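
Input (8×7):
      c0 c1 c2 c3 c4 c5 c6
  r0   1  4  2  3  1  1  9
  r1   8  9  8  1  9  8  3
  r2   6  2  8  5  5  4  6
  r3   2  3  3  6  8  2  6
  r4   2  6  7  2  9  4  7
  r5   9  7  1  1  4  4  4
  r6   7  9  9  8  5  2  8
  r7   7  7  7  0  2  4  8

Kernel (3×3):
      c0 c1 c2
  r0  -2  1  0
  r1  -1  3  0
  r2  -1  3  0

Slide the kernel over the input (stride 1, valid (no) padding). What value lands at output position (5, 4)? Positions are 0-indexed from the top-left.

7

The receptive field on the input at this output position is [4 4 4 / 5 2 8 / 2 4 8]. Elementwise product with the kernel and sum: 4·-2 + 4·1 + 5·-1 + 2·3 + 2·-1 + 4·3.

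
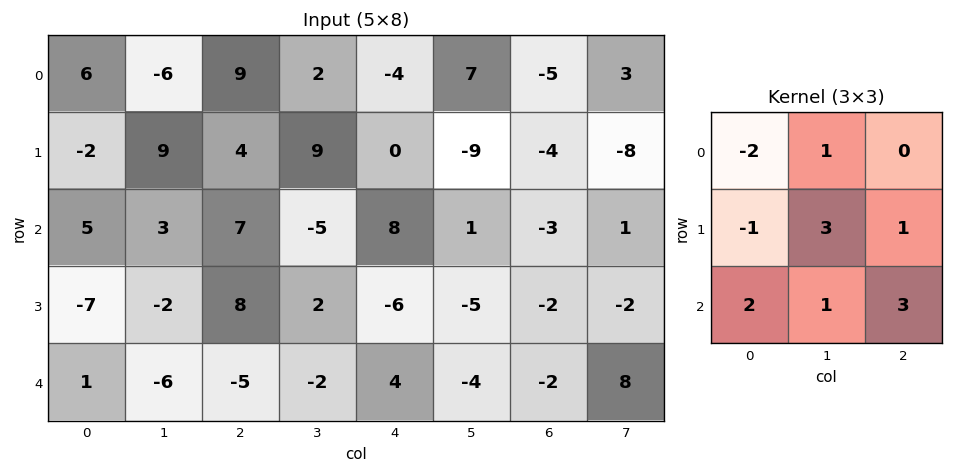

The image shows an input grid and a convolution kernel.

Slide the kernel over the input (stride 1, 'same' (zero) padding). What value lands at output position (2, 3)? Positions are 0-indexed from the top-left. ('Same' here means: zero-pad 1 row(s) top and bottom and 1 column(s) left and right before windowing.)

-13

The receptive field on the zero-padded input at this output position is [4 9 0 / 7 -5 8 / 8 2 -6]. Elementwise product with the kernel and sum: 4·-2 + 9·1 + 7·-1 + -5·3 + 8·1 + 8·2 + 2·1 + -6·3.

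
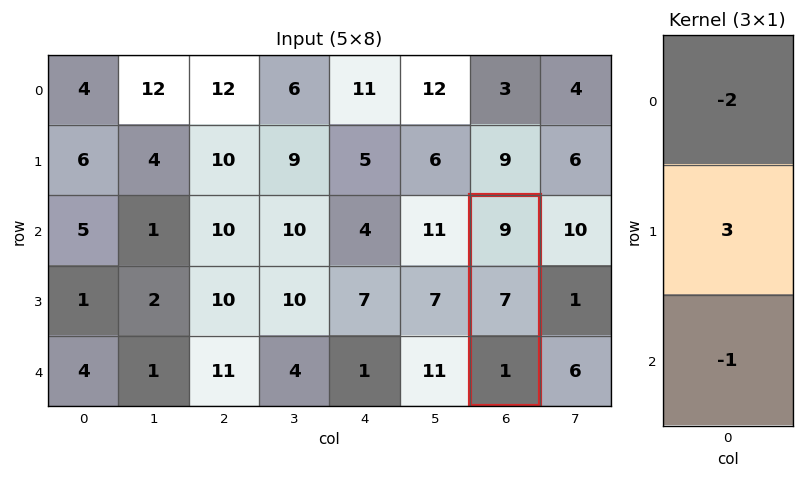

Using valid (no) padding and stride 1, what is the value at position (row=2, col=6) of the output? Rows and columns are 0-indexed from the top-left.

2

The receptive field on the input at this output position is [9 / 7 / 1]. Elementwise product with the kernel and sum: 9·-2 + 7·3 + 1·-1.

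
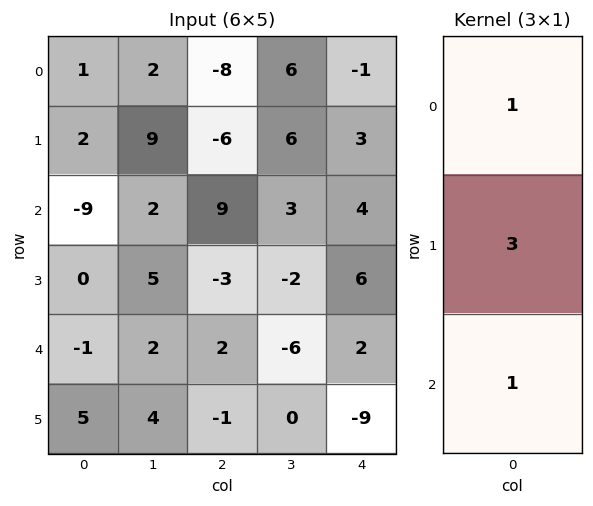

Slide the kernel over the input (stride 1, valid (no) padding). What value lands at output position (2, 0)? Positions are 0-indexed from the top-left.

The receptive field on the input at this output position is [-9 / 0 / -1]. Elementwise product with the kernel and sum: -9·1 + 0·3 + -1·1.

-10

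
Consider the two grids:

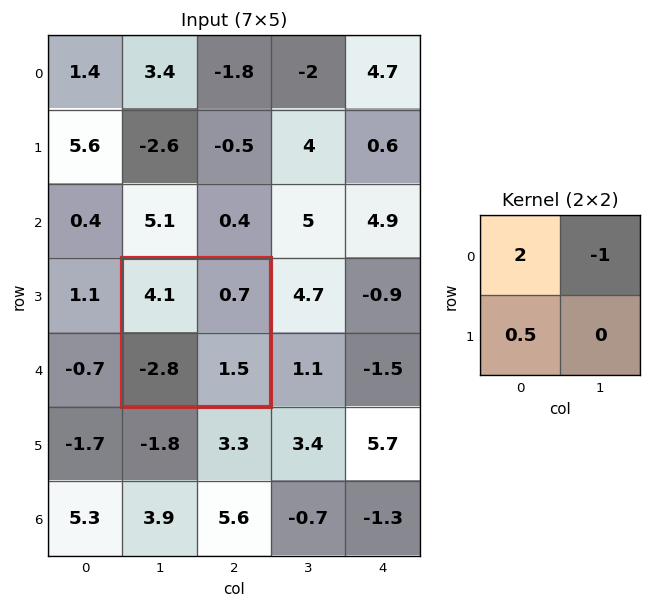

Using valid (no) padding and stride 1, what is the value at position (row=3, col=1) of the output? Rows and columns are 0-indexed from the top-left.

The receptive field on the input at this output position is [4.1 0.7 / -2.8 1.5]. Elementwise product with the kernel and sum: 4.1·2 + 0.7·-1 + -2.8·0.5.

6.1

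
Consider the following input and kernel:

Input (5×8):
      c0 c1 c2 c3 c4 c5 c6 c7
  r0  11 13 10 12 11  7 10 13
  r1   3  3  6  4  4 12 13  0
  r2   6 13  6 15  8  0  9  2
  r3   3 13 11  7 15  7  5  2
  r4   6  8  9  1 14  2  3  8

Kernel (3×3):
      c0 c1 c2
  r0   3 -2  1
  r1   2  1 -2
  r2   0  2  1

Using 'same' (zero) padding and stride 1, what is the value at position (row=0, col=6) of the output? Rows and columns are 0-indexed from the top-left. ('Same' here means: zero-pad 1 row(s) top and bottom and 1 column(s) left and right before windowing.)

24

The receptive field on the zero-padded input at this output position is [0 0 0 / 7 10 13 / 12 13 0]. Elementwise product with the kernel and sum: 0·3 + 0·-2 + 0·1 + 7·2 + 10·1 + 13·-2 + 13·2 + 0·1.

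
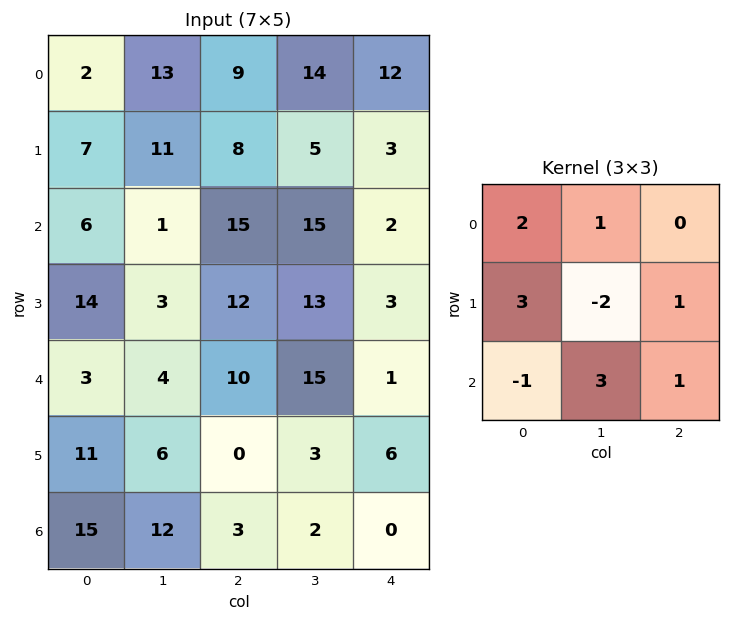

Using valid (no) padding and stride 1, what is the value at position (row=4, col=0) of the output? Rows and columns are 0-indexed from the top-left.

The receptive field on the input at this output position is [3 4 10 / 11 6 0 / 15 12 3]. Elementwise product with the kernel and sum: 3·2 + 4·1 + 11·3 + 6·-2 + 0·1 + 15·-1 + 12·3 + 3·1.

55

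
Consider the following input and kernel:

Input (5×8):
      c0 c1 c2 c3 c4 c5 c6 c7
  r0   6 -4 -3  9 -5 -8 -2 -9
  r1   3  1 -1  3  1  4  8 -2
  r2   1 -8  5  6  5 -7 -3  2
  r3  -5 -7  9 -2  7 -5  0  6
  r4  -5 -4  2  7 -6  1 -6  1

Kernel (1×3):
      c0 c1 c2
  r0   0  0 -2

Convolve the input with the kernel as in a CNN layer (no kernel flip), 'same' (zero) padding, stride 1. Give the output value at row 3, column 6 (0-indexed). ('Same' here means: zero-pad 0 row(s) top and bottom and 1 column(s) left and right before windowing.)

-12

The receptive field on the zero-padded input at this output position is [-5 0 6]. Elementwise product with the kernel and sum: 6·-2.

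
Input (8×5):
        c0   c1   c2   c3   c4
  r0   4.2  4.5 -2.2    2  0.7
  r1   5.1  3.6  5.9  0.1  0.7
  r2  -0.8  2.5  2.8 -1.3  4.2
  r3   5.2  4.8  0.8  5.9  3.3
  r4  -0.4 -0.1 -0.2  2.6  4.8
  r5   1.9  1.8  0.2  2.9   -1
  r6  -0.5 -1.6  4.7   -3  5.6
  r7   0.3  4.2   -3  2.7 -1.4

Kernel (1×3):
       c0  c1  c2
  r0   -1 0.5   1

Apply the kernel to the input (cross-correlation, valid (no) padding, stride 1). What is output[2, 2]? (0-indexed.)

The receptive field on the input at this output position is [2.8 -1.3 4.2]. Elementwise product with the kernel and sum: 2.8·-1 + -1.3·0.5 + 4.2·1.

0.75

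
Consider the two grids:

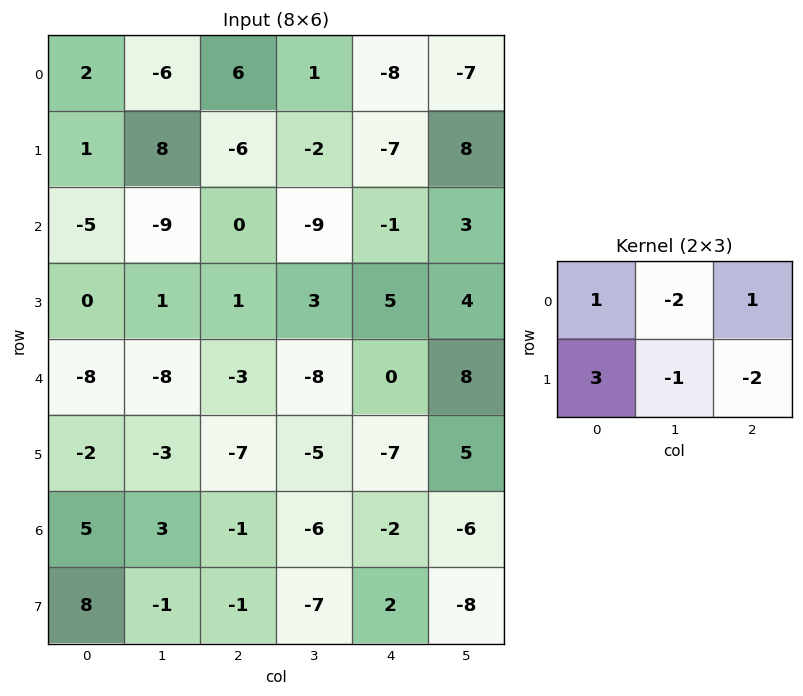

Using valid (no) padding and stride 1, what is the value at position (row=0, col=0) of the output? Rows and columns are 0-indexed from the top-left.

The receptive field on the input at this output position is [2 -6 6 / 1 8 -6]. Elementwise product with the kernel and sum: 2·1 + -6·-2 + 6·1 + 1·3 + 8·-1 + -6·-2.

27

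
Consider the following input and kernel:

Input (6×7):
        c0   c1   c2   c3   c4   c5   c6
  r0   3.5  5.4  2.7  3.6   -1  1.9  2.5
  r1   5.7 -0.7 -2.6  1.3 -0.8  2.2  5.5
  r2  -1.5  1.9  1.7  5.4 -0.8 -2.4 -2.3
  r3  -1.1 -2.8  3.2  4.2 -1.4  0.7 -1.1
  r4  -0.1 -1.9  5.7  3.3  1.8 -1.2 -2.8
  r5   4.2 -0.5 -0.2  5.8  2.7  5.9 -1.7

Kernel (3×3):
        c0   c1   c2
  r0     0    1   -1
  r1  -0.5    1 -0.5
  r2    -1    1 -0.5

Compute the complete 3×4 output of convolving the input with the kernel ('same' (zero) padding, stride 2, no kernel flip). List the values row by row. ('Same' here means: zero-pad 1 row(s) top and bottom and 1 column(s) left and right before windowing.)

6.85 -4.35 -6.95 4.85
4.25 -1.95 -11.25 2.6
7 1.4 -7.4 -10.9

Output[0,0]: The receptive field on the zero-padded input at this output position is [0 0 0 / 0 3.5 5.4 / 0 5.7 -0.7]. Elementwise product with the kernel and sum: 0·1 + 0·-1 + 0·-0.5 + 3.5·1 + 5.4·-0.5 + 0·-1 + 5.7·1 + -0.7·-0.5.
Output[0,1]: The receptive field on the zero-padded input at this output position is [0 0 0 / 5.4 2.7 3.6 / -0.7 -2.6 1.3]. Elementwise product with the kernel and sum: 0·1 + 0·-1 + 5.4·-0.5 + 2.7·1 + 3.6·-0.5 + -0.7·-1 + -2.6·1 + 1.3·-0.5.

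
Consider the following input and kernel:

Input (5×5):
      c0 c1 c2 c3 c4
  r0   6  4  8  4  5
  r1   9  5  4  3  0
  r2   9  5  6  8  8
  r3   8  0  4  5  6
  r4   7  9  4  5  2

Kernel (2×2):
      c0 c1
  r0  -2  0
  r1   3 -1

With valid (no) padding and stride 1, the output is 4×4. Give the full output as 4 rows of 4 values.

10 3 -7 1
4 -1 2 10
6 -14 -5 -7
-4 23 -1 3

Output[0,0]: The receptive field on the input at this output position is [6 4 / 9 5]. Elementwise product with the kernel and sum: 6·-2 + 9·3 + 5·-1.
Output[0,1]: The receptive field on the input at this output position is [4 8 / 5 4]. Elementwise product with the kernel and sum: 4·-2 + 5·3 + 4·-1.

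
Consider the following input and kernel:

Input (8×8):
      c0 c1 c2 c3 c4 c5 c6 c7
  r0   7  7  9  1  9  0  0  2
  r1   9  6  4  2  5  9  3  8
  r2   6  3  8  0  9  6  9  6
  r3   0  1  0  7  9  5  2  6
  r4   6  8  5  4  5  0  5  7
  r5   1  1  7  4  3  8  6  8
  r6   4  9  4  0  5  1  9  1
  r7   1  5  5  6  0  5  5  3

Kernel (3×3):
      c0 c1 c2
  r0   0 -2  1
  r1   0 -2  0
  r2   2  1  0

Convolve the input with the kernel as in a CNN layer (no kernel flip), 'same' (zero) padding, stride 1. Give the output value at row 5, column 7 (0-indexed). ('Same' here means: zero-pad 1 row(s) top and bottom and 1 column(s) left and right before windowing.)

-11

The receptive field on the zero-padded input at this output position is [5 7 0 / 6 8 0 / 9 1 0]. Elementwise product with the kernel and sum: 7·-2 + 0·1 + 8·-2 + 9·2 + 1·1.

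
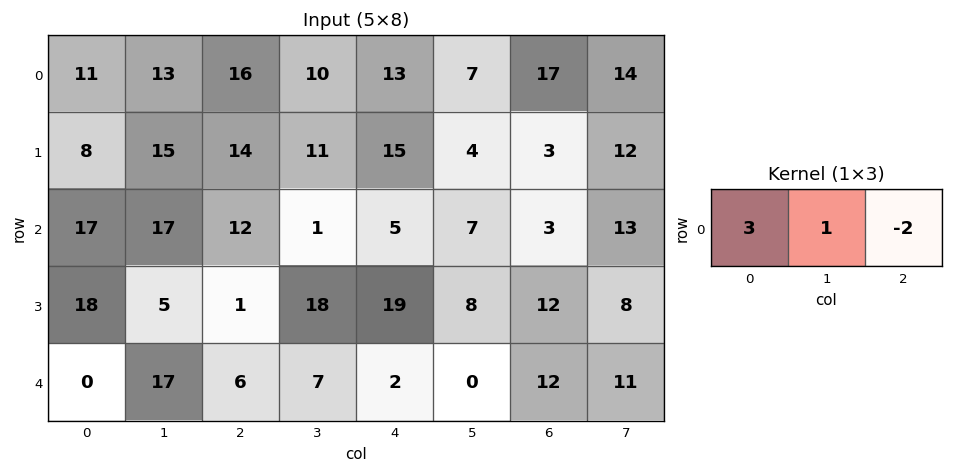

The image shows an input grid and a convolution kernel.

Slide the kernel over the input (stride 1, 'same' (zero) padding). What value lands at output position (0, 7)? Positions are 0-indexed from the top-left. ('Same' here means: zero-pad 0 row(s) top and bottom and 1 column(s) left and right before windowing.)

The receptive field on the zero-padded input at this output position is [17 14 0]. Elementwise product with the kernel and sum: 17·3 + 14·1 + 0·-2.

65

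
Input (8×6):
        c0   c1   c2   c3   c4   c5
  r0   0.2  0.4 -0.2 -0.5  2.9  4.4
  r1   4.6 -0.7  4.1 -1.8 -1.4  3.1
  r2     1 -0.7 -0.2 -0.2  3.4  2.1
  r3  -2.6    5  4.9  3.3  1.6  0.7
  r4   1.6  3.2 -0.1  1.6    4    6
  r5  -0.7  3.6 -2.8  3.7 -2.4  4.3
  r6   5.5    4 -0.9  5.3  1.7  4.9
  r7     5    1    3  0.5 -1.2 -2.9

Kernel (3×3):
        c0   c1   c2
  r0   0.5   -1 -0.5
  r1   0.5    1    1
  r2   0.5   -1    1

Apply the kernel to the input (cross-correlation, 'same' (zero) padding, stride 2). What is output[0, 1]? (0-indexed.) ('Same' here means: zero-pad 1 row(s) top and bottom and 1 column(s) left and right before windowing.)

The receptive field on the zero-padded input at this output position is [0 0 0 / 0.4 -0.2 -0.5 / -0.7 4.1 -1.8]. Elementwise product with the kernel and sum: 0·0.5 + 0·-1 + 0·-0.5 + 0.4·0.5 + -0.2·1 + -0.5·1 + -0.7·0.5 + 4.1·-1 + -1.8·1.

-6.75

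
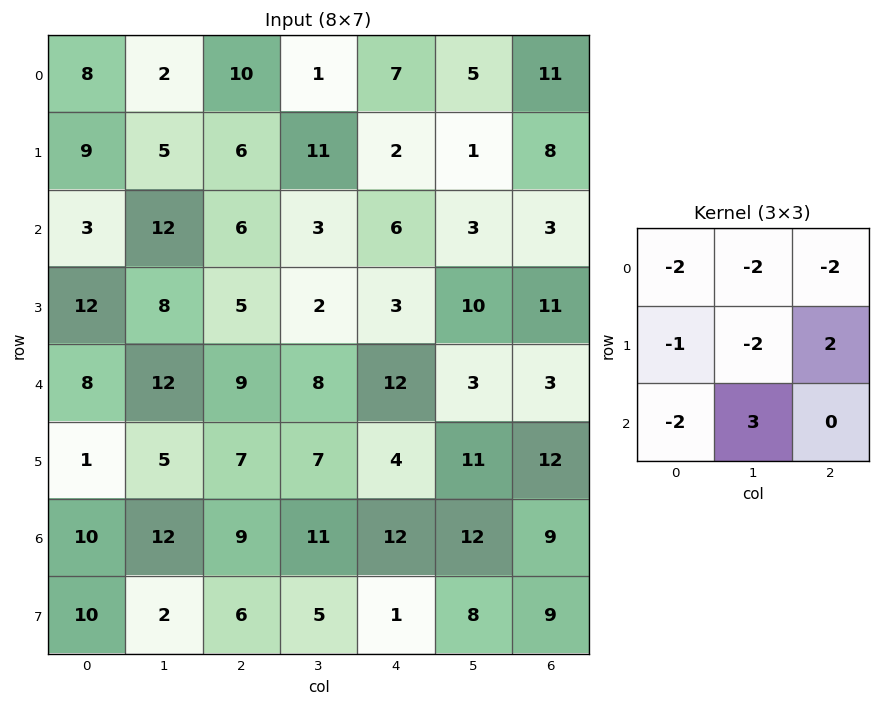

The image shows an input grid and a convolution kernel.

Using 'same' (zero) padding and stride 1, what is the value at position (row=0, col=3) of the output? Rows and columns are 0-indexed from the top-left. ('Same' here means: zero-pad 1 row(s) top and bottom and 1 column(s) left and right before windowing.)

23

The receptive field on the zero-padded input at this output position is [0 0 0 / 10 1 7 / 6 11 2]. Elementwise product with the kernel and sum: 0·-2 + 0·-2 + 0·-2 + 10·-1 + 1·-2 + 7·2 + 6·-2 + 11·3.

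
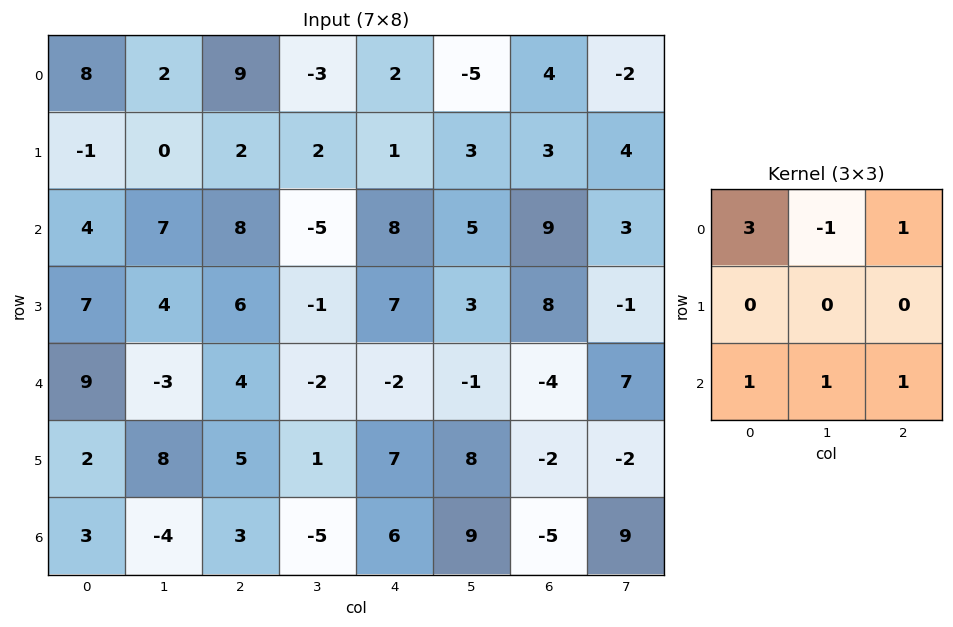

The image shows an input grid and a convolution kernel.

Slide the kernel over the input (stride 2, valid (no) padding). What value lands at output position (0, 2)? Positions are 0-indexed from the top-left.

The receptive field on the input at this output position is [2 -5 4 / 1 3 3 / 8 5 9]. Elementwise product with the kernel and sum: 2·3 + -5·-1 + 4·1 + 8·1 + 5·1 + 9·1.

37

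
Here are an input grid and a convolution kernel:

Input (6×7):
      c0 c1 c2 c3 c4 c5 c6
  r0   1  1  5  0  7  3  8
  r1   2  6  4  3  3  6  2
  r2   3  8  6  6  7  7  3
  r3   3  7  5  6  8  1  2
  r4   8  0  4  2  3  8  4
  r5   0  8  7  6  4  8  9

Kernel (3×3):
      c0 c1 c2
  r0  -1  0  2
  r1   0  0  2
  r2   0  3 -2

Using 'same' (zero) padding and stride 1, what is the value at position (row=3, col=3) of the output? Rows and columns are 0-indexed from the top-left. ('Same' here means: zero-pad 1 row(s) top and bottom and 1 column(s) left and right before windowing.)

24

The receptive field on the zero-padded input at this output position is [6 6 7 / 5 6 8 / 4 2 3]. Elementwise product with the kernel and sum: 6·-1 + 7·2 + 8·2 + 2·3 + 3·-2.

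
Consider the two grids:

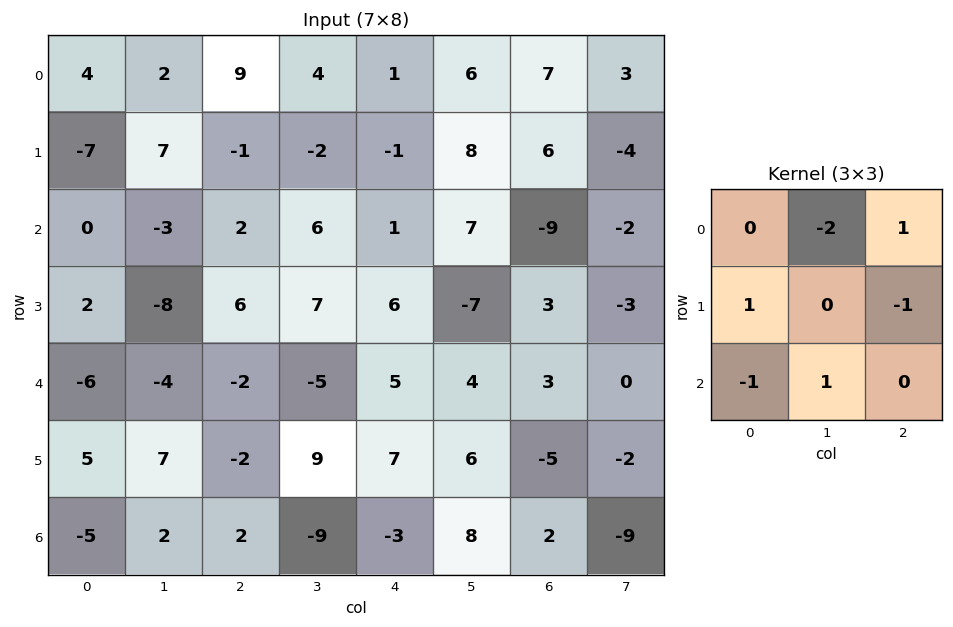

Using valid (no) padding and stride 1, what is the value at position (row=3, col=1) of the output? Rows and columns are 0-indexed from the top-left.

-13

The receptive field on the input at this output position is [-8 6 7 / -4 -2 -5 / 7 -2 9]. Elementwise product with the kernel and sum: 6·-2 + 7·1 + -4·1 + -5·-1 + 7·-1 + -2·1.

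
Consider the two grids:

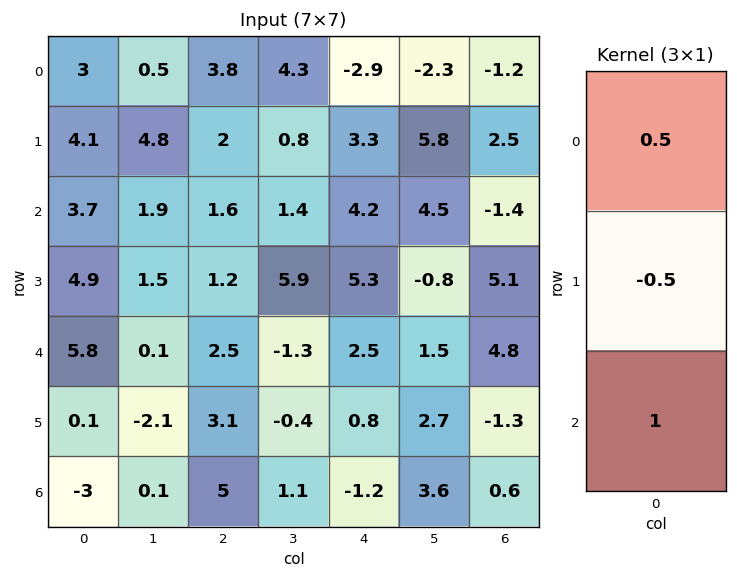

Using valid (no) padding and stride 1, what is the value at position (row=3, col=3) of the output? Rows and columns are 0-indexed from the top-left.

The receptive field on the input at this output position is [5.9 / -1.3 / -0.4]. Elementwise product with the kernel and sum: 5.9·0.5 + -1.3·-0.5 + -0.4·1.

3.2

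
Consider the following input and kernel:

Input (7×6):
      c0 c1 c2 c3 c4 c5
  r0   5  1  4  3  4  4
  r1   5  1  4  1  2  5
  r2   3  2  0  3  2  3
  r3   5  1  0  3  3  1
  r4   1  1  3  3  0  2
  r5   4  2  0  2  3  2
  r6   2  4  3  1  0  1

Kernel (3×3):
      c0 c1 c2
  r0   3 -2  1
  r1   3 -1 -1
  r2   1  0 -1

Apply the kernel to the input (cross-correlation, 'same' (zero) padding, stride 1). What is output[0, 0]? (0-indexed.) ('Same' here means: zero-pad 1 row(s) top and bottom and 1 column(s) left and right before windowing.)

The receptive field on the zero-padded input at this output position is [0 0 0 / 0 5 1 / 0 5 1]. Elementwise product with the kernel and sum: 0·3 + 0·-2 + 0·1 + 0·3 + 5·-1 + 1·-1 + 0·1 + 1·-1.

-7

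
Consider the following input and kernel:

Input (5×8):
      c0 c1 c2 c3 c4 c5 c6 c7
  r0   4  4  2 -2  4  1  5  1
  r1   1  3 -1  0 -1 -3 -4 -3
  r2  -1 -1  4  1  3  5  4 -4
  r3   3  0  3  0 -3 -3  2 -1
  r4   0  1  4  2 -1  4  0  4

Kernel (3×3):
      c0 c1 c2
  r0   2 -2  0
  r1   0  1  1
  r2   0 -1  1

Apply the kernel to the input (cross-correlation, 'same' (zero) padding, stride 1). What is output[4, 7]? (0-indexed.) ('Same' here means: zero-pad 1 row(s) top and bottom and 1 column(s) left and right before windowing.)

10

The receptive field on the zero-padded input at this output position is [2 -1 0 / 0 4 0 / 0 0 0]. Elementwise product with the kernel and sum: 2·2 + -1·-2 + 4·1 + 0·1 + 0·-1 + 0·1.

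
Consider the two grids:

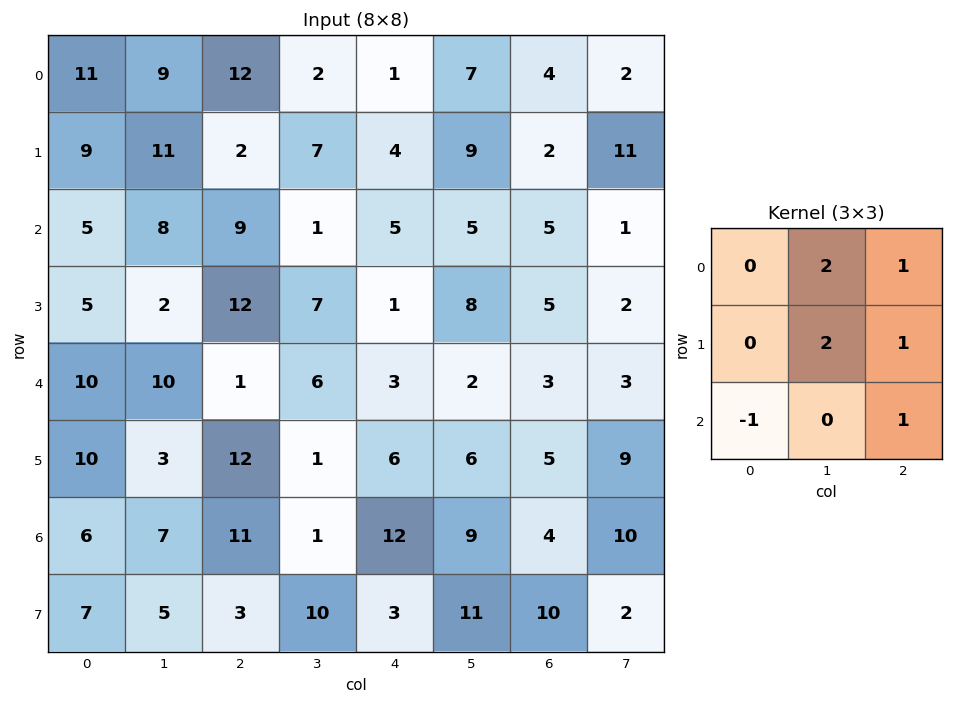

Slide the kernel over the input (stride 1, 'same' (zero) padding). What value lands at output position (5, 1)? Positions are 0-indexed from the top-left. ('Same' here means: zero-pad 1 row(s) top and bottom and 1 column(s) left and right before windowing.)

44

The receptive field on the zero-padded input at this output position is [10 10 1 / 10 3 12 / 6 7 11]. Elementwise product with the kernel and sum: 10·2 + 1·1 + 3·2 + 12·1 + 6·-1 + 11·1.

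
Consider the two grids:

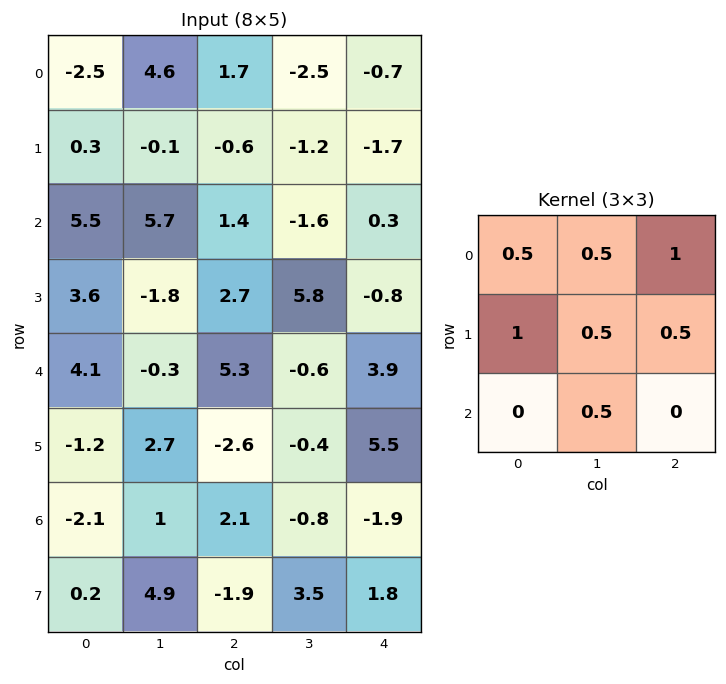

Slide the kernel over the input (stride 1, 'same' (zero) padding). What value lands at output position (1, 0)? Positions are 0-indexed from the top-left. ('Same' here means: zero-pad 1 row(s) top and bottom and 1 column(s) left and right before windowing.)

6.2

The receptive field on the zero-padded input at this output position is [0 -2.5 4.6 / 0 0.3 -0.1 / 0 5.5 5.7]. Elementwise product with the kernel and sum: 0·0.5 + -2.5·0.5 + 4.6·1 + 0·1 + 0.3·0.5 + -0.1·0.5 + 5.5·0.5.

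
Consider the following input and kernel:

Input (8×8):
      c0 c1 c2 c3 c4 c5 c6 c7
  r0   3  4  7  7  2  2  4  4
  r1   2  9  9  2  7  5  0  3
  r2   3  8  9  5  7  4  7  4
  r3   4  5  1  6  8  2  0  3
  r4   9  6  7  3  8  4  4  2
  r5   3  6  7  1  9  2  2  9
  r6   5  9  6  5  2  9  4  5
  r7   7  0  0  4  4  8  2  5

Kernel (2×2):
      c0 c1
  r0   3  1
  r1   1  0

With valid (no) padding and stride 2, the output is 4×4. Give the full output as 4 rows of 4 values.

15 37 15 16
21 33 33 25
36 31 37 16
31 23 19 19

Output[0,0]: The receptive field on the input at this output position is [3 4 / 2 9]. Elementwise product with the kernel and sum: 3·3 + 4·1 + 2·1.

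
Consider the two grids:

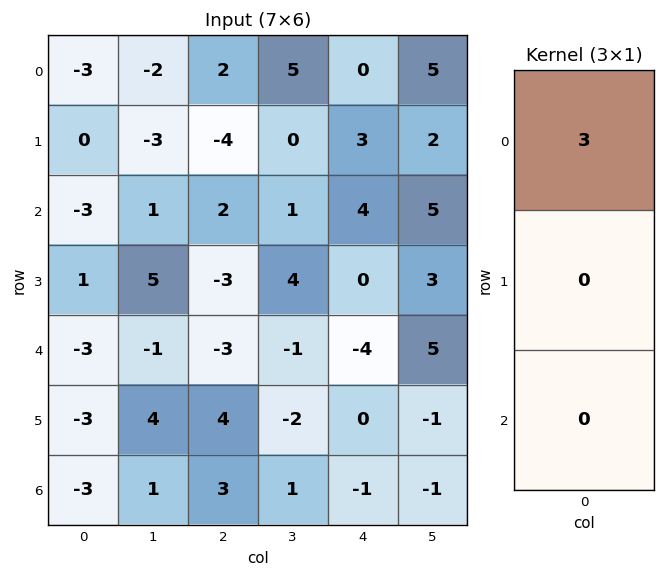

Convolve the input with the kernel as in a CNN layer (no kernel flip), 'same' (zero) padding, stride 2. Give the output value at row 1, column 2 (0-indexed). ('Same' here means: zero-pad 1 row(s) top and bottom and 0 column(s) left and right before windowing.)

9

The receptive field on the zero-padded input at this output position is [3 / 4 / 0]. Elementwise product with the kernel and sum: 3·3.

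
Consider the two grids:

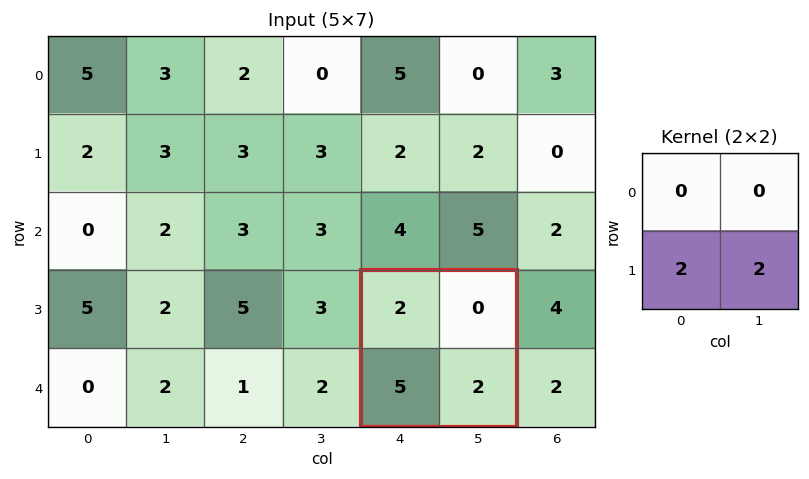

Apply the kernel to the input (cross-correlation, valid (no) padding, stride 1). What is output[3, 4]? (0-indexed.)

The receptive field on the input at this output position is [2 0 / 5 2]. Elementwise product with the kernel and sum: 5·2 + 2·2.

14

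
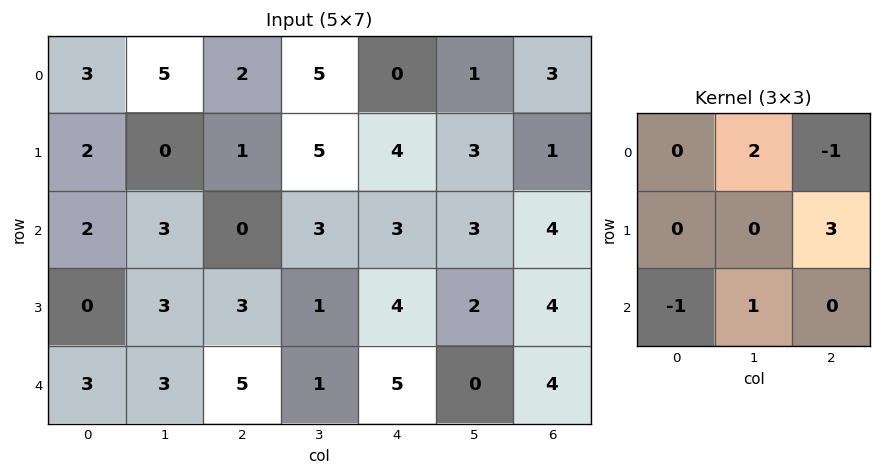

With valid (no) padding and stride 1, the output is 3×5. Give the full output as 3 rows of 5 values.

Output[0,0]: The receptive field on the input at this output position is [3 5 2 / 2 0 1 / 2 3 0]. Elementwise product with the kernel and sum: 5·2 + 2·-1 + 1·3 + 2·-1 + 3·1.
Output[0,1]: The receptive field on the input at this output position is [5 2 5 / 0 1 5 / 3 0 3]. Elementwise product with the kernel and sum: 2·2 + 5·-1 + 5·3 + 3·-1 + 0·1.

12 11 25 8 2
2 6 13 17 15
15 2 11 13 9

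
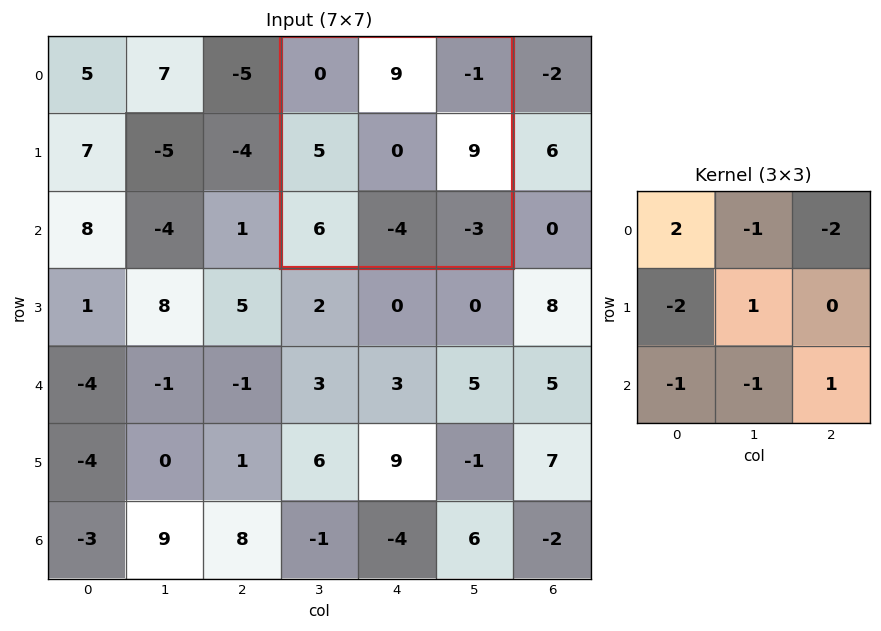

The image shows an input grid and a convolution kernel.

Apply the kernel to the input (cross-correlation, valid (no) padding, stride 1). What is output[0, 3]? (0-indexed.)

-22

The receptive field on the input at this output position is [0 9 -1 / 5 0 9 / 6 -4 -3]. Elementwise product with the kernel and sum: 0·2 + 9·-1 + -1·-2 + 5·-2 + 0·1 + 6·-1 + -4·-1 + -3·1.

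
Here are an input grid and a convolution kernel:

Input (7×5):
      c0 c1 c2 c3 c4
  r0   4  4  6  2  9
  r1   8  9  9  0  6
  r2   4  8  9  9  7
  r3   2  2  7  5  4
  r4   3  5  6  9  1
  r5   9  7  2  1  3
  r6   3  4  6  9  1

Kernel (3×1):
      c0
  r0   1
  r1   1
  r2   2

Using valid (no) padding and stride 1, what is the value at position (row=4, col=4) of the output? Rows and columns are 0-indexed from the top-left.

The receptive field on the input at this output position is [1 / 3 / 1]. Elementwise product with the kernel and sum: 1·1 + 3·1 + 1·2.

6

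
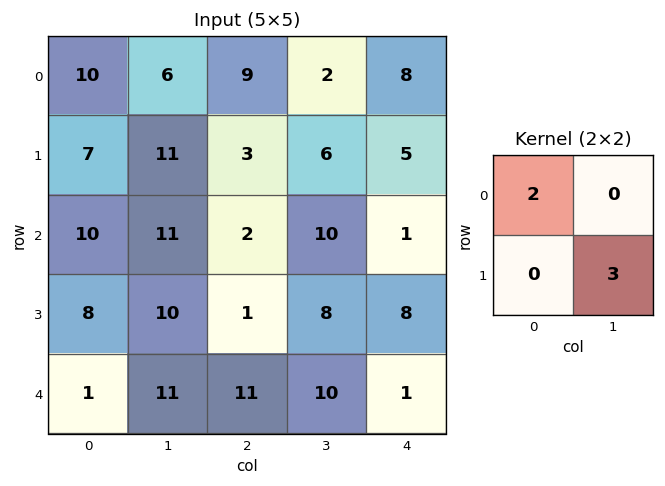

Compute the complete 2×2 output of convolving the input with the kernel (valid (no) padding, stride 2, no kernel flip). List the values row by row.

Output[0,0]: The receptive field on the input at this output position is [10 6 / 7 11]. Elementwise product with the kernel and sum: 10·2 + 11·3.

53 36
50 28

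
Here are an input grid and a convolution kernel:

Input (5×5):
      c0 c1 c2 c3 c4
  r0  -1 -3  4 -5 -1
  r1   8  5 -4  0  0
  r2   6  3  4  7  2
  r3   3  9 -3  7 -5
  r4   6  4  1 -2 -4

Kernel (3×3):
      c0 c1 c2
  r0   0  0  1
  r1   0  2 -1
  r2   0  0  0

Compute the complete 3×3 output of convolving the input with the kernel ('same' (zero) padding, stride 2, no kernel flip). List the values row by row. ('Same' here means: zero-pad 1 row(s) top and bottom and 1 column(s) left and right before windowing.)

Output[0,0]: The receptive field on the zero-padded input at this output position is [0 0 0 / 0 -1 -3 / 0 8 5]. Elementwise product with the kernel and sum: 0·1 + -1·2 + -3·-1.
Output[0,1]: The receptive field on the zero-padded input at this output position is [0 0 0 / -3 4 -5 / 5 -4 0]. Elementwise product with the kernel and sum: 0·1 + 4·2 + -5·-1.

1 13 -2
14 1 4
17 11 -8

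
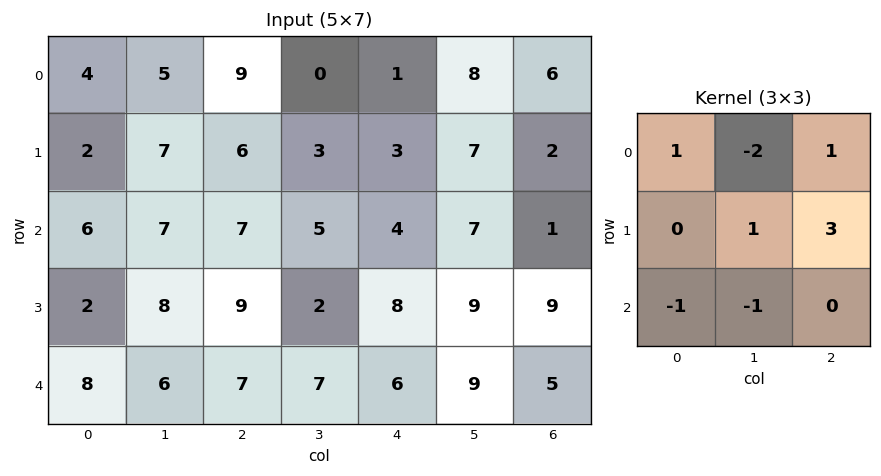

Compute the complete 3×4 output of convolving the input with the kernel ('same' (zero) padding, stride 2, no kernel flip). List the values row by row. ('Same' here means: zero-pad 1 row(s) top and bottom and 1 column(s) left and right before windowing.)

Output[0,0]: The receptive field on the zero-padded input at this output position is [0 0 0 / 0 4 5 / 0 2 7]. Elementwise product with the kernel and sum: 0·1 + 0·-2 + 0·1 + 4·1 + 5·3 + 0·-1 + 2·-1.
Output[0,1]: The receptive field on the zero-padded input at this output position is [0 0 0 / 5 9 0 / 7 6 3]. Elementwise product with the kernel and sum: 0·1 + 0·-2 + 0·1 + 9·1 + 0·3 + 7·-1 + 6·-1.

17 -4 19 -3
28 3 19 -14
30 20 28 -4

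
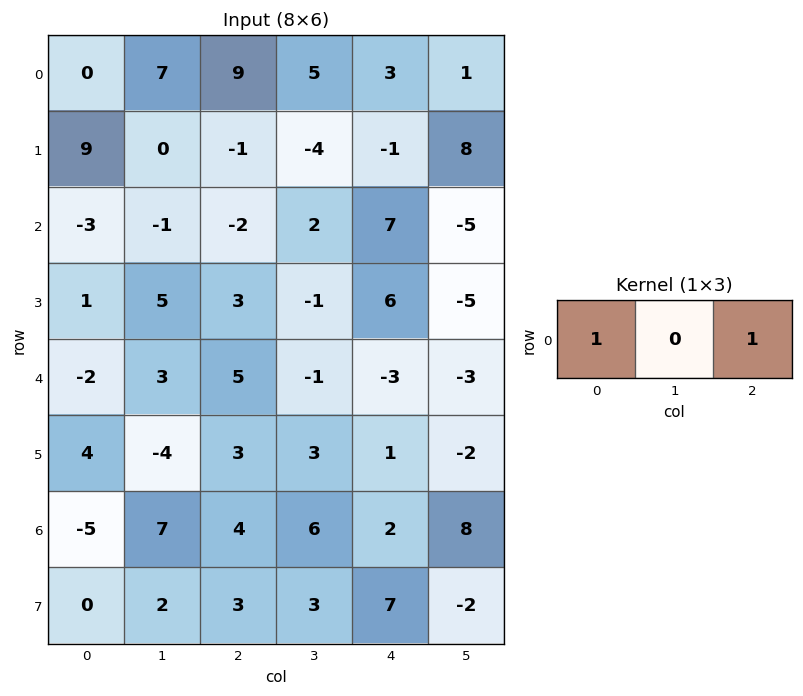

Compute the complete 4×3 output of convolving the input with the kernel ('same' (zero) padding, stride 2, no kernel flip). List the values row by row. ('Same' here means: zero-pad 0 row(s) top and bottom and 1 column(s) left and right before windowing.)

Output[0,0]: The receptive field on the zero-padded input at this output position is [0 0 7]. Elementwise product with the kernel and sum: 0·1 + 7·1.

7 12 6
-1 1 -3
3 2 -4
7 13 14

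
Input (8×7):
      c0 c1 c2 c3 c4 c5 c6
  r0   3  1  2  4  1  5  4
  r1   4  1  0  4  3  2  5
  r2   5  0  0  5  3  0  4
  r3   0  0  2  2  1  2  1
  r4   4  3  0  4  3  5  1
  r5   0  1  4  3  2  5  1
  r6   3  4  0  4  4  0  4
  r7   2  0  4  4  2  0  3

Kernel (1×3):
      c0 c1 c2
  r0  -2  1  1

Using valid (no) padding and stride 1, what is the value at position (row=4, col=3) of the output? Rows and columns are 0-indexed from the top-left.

0

The receptive field on the input at this output position is [4 3 5]. Elementwise product with the kernel and sum: 4·-2 + 3·1 + 5·1.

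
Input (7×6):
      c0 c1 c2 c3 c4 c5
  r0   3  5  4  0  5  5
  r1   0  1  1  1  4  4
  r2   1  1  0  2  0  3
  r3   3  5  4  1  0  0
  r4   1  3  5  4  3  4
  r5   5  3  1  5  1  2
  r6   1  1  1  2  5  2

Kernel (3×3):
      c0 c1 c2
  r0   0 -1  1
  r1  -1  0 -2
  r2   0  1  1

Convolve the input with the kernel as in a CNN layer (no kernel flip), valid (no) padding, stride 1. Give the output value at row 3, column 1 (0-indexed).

The receptive field on the input at this output position is [5 4 1 / 3 5 4 / 3 1 5]. Elementwise product with the kernel and sum: 4·-1 + 1·1 + 3·-1 + 4·-2 + 1·1 + 5·1.

-8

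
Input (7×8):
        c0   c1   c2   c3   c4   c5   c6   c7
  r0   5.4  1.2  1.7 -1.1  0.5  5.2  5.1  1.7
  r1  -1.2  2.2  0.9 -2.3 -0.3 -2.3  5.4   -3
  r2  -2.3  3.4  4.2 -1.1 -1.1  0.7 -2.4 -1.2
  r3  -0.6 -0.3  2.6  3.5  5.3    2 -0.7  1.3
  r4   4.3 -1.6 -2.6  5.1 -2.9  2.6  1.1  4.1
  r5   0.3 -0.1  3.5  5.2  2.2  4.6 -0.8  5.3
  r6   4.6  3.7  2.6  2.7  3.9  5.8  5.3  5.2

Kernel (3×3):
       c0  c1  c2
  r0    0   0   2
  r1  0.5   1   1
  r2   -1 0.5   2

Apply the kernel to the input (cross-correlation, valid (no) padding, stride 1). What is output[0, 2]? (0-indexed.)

The receptive field on the input at this output position is [1.7 -1.1 0.5 / 0.9 -2.3 -0.3 / 4.2 -1.1 -1.1]. Elementwise product with the kernel and sum: 0.5·2 + 0.9·0.5 + -2.3·1 + -0.3·1 + 4.2·-1 + -1.1·0.5 + -1.1·2.

-8.1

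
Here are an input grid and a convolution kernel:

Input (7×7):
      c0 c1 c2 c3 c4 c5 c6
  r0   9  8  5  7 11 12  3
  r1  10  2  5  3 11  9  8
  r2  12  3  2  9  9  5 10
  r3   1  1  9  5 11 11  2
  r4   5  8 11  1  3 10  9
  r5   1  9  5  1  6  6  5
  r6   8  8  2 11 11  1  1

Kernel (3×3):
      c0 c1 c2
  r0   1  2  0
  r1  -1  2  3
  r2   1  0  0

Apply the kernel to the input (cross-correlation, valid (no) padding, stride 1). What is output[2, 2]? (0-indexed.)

The receptive field on the input at this output position is [2 9 9 / 9 5 11 / 11 1 3]. Elementwise product with the kernel and sum: 2·1 + 9·2 + 9·-1 + 5·2 + 11·3 + 11·1.

65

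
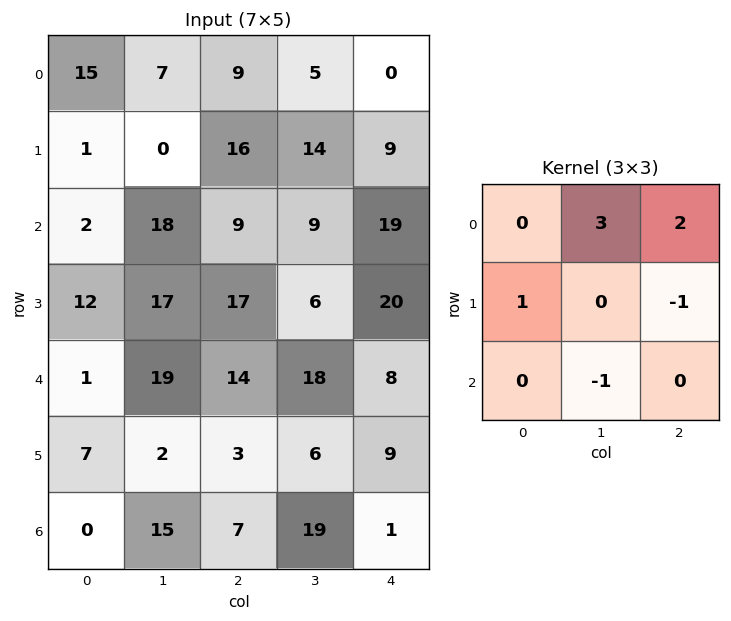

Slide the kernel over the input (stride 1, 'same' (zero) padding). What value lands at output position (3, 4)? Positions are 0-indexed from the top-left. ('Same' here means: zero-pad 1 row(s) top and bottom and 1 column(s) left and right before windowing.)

55

The receptive field on the zero-padded input at this output position is [9 19 0 / 6 20 0 / 18 8 0]. Elementwise product with the kernel and sum: 19·3 + 0·2 + 6·1 + 0·-1 + 8·-1.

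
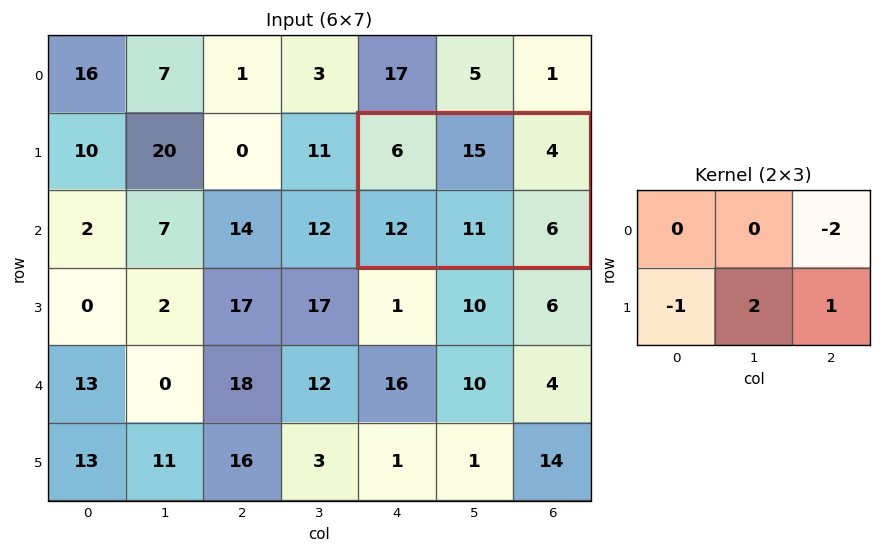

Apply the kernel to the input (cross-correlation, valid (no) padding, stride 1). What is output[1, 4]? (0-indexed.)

8

The receptive field on the input at this output position is [6 15 4 / 12 11 6]. Elementwise product with the kernel and sum: 4·-2 + 12·-1 + 11·2 + 6·1.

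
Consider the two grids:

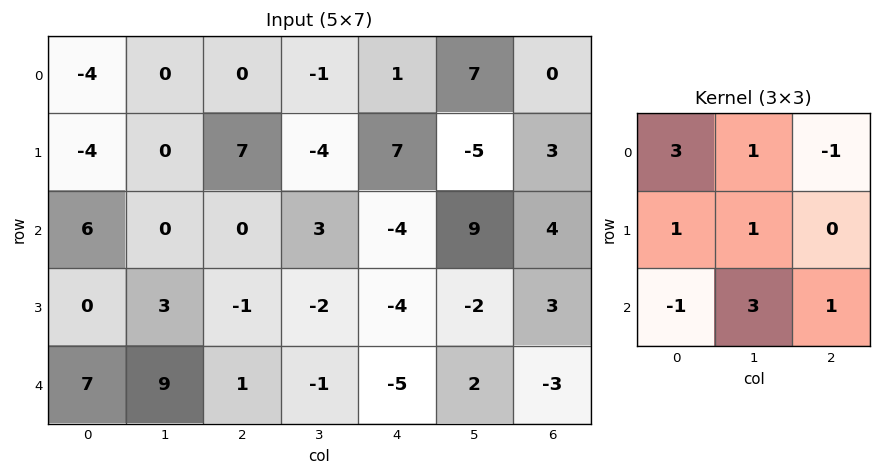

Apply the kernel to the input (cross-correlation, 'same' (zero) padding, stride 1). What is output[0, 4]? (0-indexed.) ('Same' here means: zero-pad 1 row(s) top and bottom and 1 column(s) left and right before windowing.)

20

The receptive field on the zero-padded input at this output position is [0 0 0 / -1 1 7 / -4 7 -5]. Elementwise product with the kernel and sum: 0·3 + 0·1 + 0·-1 + -1·1 + 1·1 + -4·-1 + 7·3 + -5·1.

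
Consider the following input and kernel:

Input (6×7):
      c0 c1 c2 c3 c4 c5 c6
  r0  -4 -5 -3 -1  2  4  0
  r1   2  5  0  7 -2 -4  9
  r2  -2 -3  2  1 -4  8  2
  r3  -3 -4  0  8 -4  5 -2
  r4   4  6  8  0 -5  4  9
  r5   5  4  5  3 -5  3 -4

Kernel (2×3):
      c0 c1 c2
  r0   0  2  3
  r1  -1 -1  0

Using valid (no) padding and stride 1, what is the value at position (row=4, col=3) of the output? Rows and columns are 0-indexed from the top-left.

4

The receptive field on the input at this output position is [0 -5 4 / 3 -5 3]. Elementwise product with the kernel and sum: -5·2 + 4·3 + 3·-1 + -5·-1.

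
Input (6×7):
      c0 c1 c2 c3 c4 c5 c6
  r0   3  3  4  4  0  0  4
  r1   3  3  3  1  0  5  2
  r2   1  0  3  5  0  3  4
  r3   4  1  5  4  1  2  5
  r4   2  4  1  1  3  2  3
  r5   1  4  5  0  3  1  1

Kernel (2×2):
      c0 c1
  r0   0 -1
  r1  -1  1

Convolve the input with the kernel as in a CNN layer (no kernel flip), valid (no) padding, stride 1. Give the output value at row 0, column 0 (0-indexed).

-3

The receptive field on the input at this output position is [3 3 / 3 3]. Elementwise product with the kernel and sum: 3·-1 + 3·-1 + 3·1.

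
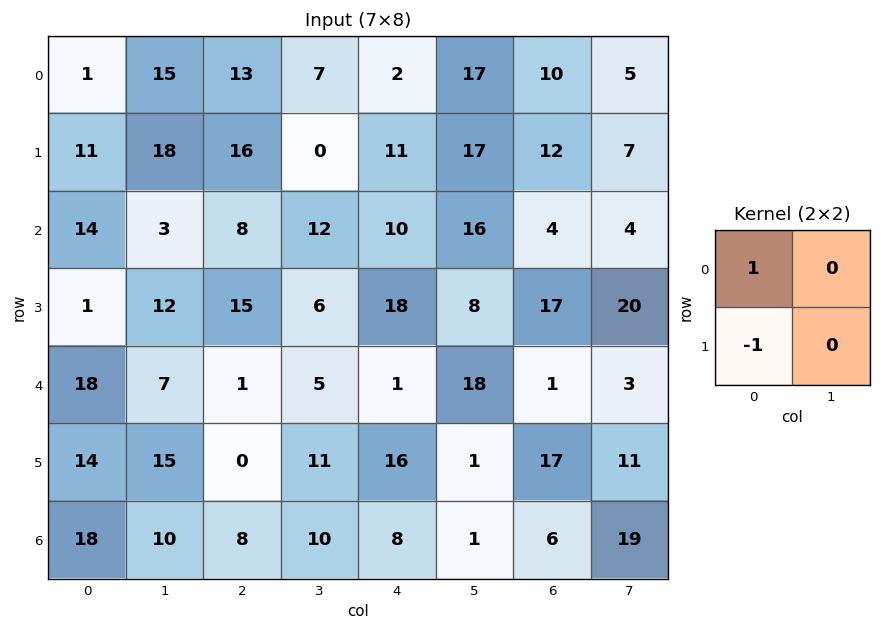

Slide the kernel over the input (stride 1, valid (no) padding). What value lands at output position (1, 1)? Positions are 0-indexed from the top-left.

15

The receptive field on the input at this output position is [18 16 / 3 8]. Elementwise product with the kernel and sum: 18·1 + 3·-1.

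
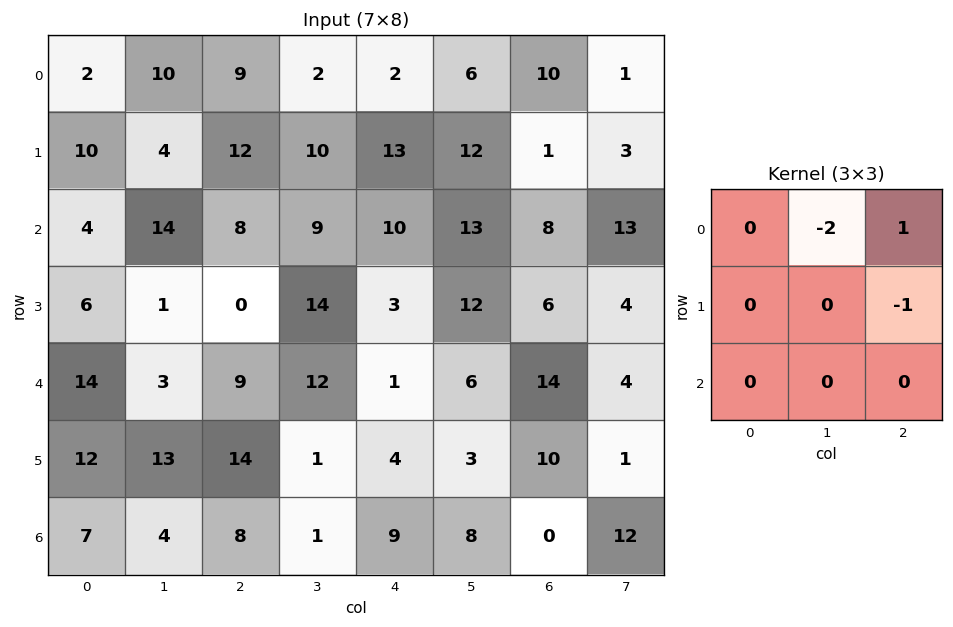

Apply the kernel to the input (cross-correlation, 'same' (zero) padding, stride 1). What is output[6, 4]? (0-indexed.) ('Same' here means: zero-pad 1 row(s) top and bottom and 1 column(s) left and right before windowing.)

The receptive field on the zero-padded input at this output position is [1 4 3 / 1 9 8 / 0 0 0]. Elementwise product with the kernel and sum: 4·-2 + 3·1 + 8·-1.

-13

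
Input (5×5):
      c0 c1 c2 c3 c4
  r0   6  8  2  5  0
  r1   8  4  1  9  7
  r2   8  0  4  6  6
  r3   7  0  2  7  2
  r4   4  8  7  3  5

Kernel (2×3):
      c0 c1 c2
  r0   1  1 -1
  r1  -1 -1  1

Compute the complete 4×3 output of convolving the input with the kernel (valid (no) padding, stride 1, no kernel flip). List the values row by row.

Output[0,0]: The receptive field on the input at this output position is [6 8 2 / 8 4 1]. Elementwise product with the kernel and sum: 6·1 + 8·1 + 2·-1 + 8·-1 + 4·-1 + 1·1.
Output[0,1]: The receptive field on the input at this output position is [8 2 5 / 4 1 9]. Elementwise product with the kernel and sum: 8·1 + 2·1 + 5·-1 + 4·-1 + 1·-1 + 9·1.

1 9 4
7 -2 -1
-1 3 -3
0 -17 2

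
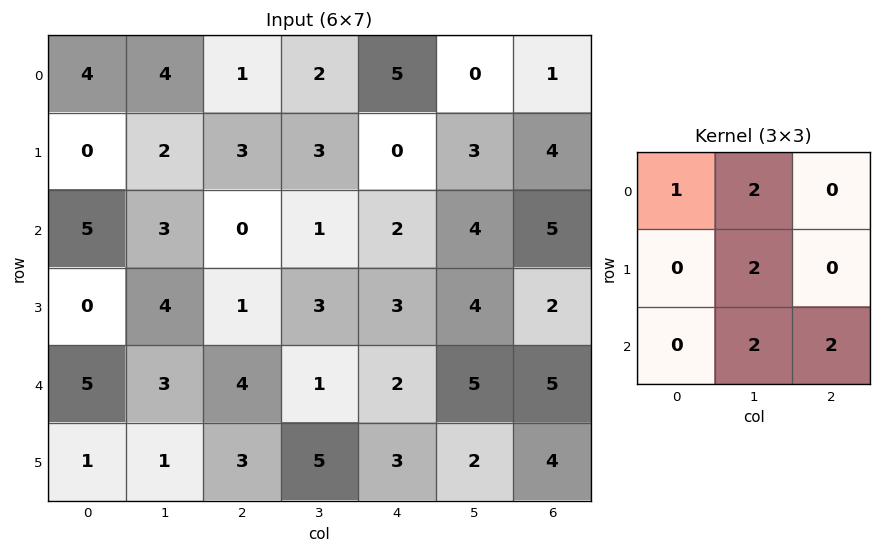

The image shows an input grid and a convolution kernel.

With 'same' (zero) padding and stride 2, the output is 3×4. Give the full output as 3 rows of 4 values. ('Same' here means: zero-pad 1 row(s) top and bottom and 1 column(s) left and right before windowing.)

Output[0,0]: The receptive field on the zero-padded input at this output position is [0 0 0 / 0 4 4 / 0 0 2]. Elementwise product with the kernel and sum: 0·1 + 0·2 + 4·2 + 0·2 + 2·2.

12 14 16 10
18 16 21 25
14 30 23 26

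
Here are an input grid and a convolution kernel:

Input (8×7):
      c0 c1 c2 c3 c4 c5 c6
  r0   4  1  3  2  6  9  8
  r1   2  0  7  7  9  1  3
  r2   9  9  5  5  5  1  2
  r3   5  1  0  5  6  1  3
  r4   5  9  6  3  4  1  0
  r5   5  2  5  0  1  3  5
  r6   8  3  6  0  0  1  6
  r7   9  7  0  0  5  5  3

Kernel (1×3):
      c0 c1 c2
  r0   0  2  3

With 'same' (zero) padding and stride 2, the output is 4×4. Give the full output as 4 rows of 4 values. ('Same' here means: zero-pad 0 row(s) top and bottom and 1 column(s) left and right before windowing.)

Output[0,0]: The receptive field on the zero-padded input at this output position is [0 4 1]. Elementwise product with the kernel and sum: 4·2 + 1·3.
Output[0,1]: The receptive field on the zero-padded input at this output position is [1 3 2]. Elementwise product with the kernel and sum: 3·2 + 2·3.

11 12 39 16
45 25 13 4
37 21 11 0
25 12 3 12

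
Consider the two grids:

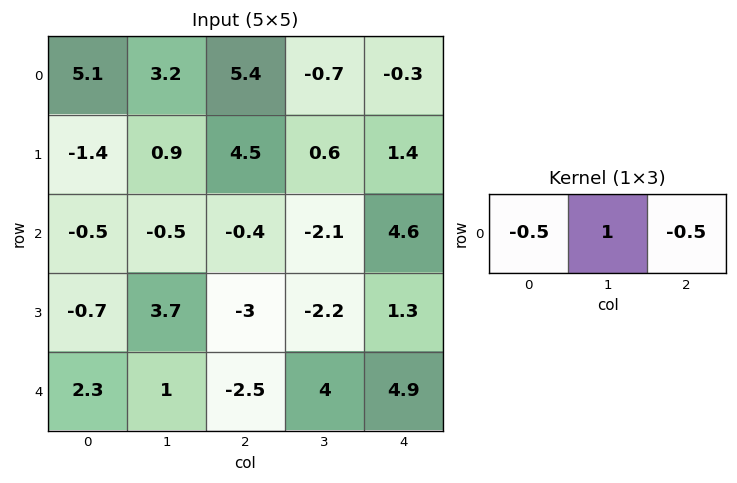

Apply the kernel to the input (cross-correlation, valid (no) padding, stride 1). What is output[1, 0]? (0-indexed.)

The receptive field on the input at this output position is [-1.4 0.9 4.5]. Elementwise product with the kernel and sum: -1.4·-0.5 + 0.9·1 + 4.5·-0.5.

-0.65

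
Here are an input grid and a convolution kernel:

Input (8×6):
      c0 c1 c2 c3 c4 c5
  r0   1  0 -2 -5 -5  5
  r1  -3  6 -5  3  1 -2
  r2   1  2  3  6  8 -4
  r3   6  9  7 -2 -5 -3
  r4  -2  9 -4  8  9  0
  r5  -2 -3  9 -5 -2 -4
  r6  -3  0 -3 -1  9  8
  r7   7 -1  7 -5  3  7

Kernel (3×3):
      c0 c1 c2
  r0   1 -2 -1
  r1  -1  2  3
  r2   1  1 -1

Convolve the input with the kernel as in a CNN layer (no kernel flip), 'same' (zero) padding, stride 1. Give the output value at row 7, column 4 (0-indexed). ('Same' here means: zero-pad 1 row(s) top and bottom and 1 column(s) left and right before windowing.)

5

The receptive field on the zero-padded input at this output position is [-1 9 8 / -5 3 7 / 0 0 0]. Elementwise product with the kernel and sum: -1·1 + 9·-2 + 8·-1 + -5·-1 + 3·2 + 7·3 + 0·1 + 0·1 + 0·-1.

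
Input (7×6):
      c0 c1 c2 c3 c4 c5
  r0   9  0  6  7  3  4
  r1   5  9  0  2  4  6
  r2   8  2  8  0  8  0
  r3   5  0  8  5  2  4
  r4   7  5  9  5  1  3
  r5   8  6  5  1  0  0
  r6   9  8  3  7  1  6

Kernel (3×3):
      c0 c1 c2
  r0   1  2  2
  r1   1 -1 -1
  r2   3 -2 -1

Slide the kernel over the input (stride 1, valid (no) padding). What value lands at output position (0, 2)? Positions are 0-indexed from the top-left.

36

The receptive field on the input at this output position is [6 7 3 / 0 2 4 / 8 0 8]. Elementwise product with the kernel and sum: 6·1 + 7·2 + 3·2 + 0·1 + 2·-1 + 4·-1 + 8·3 + 0·-2 + 8·-1.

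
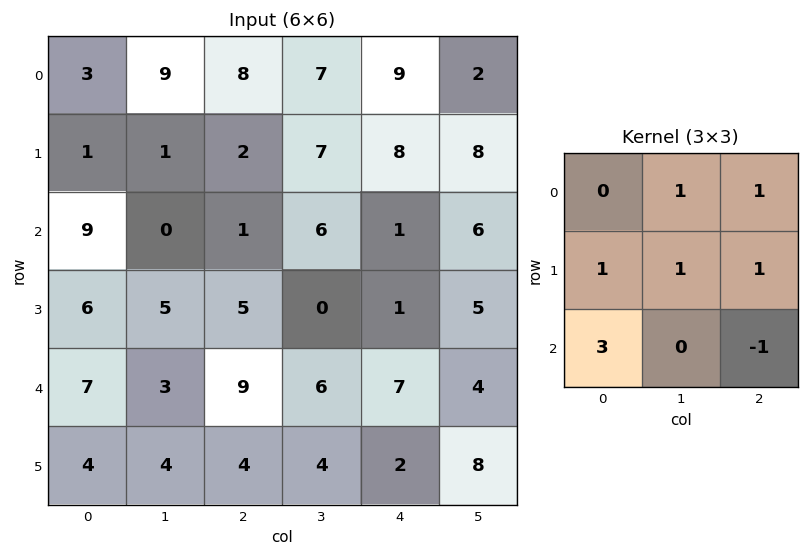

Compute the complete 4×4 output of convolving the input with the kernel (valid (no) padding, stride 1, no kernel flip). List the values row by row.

47 19 35 46
26 31 37 24
29 20 33 27
37 31 33 27

Output[0,0]: The receptive field on the input at this output position is [3 9 8 / 1 1 2 / 9 0 1]. Elementwise product with the kernel and sum: 9·1 + 8·1 + 1·1 + 1·1 + 2·1 + 9·3 + 1·-1.
Output[0,1]: The receptive field on the input at this output position is [9 8 7 / 1 2 7 / 0 1 6]. Elementwise product with the kernel and sum: 8·1 + 7·1 + 1·1 + 2·1 + 7·1 + 0·3 + 6·-1.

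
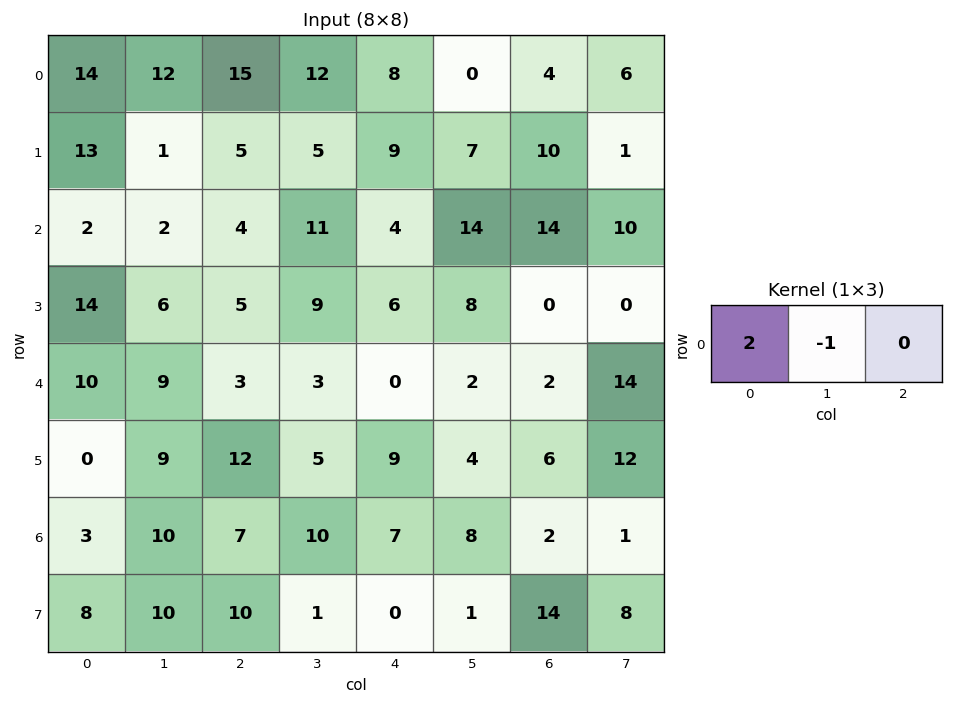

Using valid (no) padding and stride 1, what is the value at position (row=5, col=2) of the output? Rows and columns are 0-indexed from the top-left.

19

The receptive field on the input at this output position is [12 5 9]. Elementwise product with the kernel and sum: 12·2 + 5·-1.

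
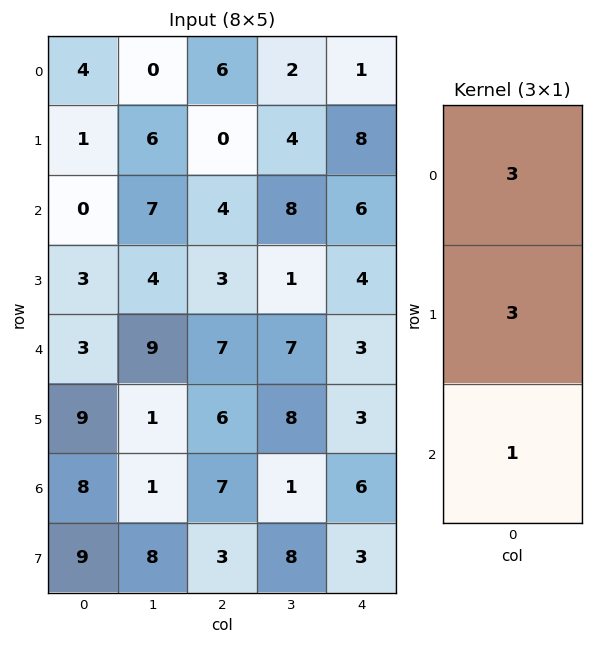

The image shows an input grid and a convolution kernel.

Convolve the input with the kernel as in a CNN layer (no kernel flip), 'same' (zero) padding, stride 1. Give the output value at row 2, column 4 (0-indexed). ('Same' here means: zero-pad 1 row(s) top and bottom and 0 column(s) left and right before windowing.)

The receptive field on the zero-padded input at this output position is [8 / 6 / 4]. Elementwise product with the kernel and sum: 8·3 + 6·3 + 4·1.

46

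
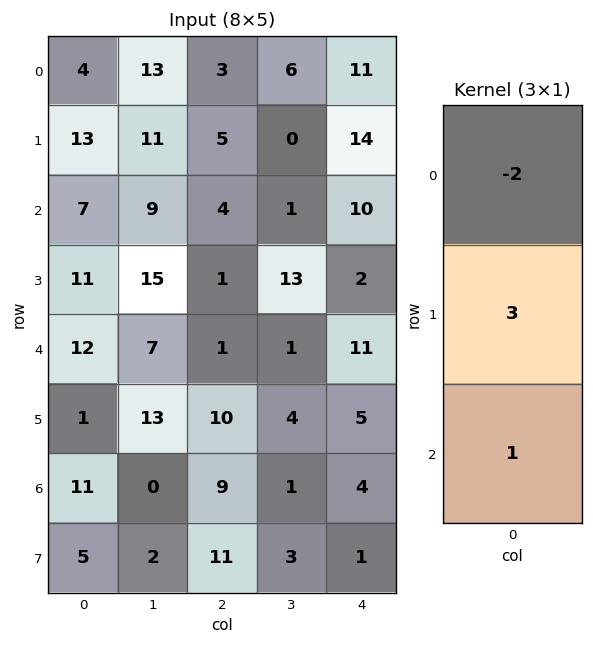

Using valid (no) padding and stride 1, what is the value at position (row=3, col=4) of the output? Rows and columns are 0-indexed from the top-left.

The receptive field on the input at this output position is [2 / 11 / 5]. Elementwise product with the kernel and sum: 2·-2 + 11·3 + 5·1.

34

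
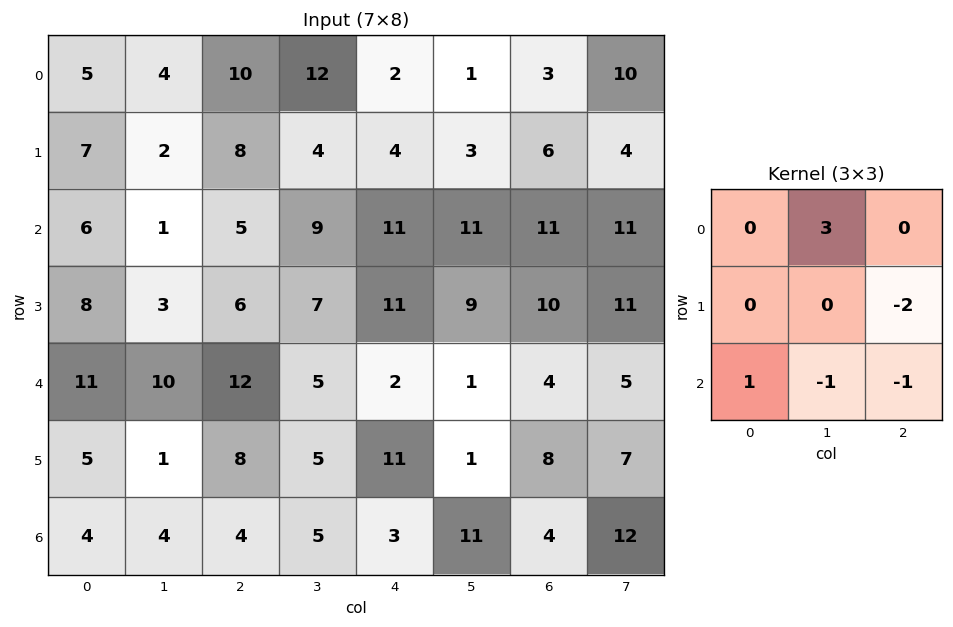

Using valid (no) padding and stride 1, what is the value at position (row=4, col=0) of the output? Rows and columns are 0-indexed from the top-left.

The receptive field on the input at this output position is [11 10 12 / 5 1 8 / 4 4 4]. Elementwise product with the kernel and sum: 10·3 + 8·-2 + 4·1 + 4·-1 + 4·-1.

10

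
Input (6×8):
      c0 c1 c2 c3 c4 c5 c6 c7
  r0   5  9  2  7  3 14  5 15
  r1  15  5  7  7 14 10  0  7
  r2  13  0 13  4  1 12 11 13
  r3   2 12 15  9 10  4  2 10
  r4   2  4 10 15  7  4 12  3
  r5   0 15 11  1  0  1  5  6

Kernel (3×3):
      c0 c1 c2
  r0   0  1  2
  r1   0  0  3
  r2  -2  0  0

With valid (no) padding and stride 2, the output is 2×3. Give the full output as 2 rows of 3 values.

8 29 22
67 16 26

Output[0,0]: The receptive field on the input at this output position is [5 9 2 / 15 5 7 / 13 0 13]. Elementwise product with the kernel and sum: 9·1 + 2·2 + 7·3 + 13·-2.
Output[0,1]: The receptive field on the input at this output position is [2 7 3 / 7 7 14 / 13 4 1]. Elementwise product with the kernel and sum: 7·1 + 3·2 + 14·3 + 13·-2.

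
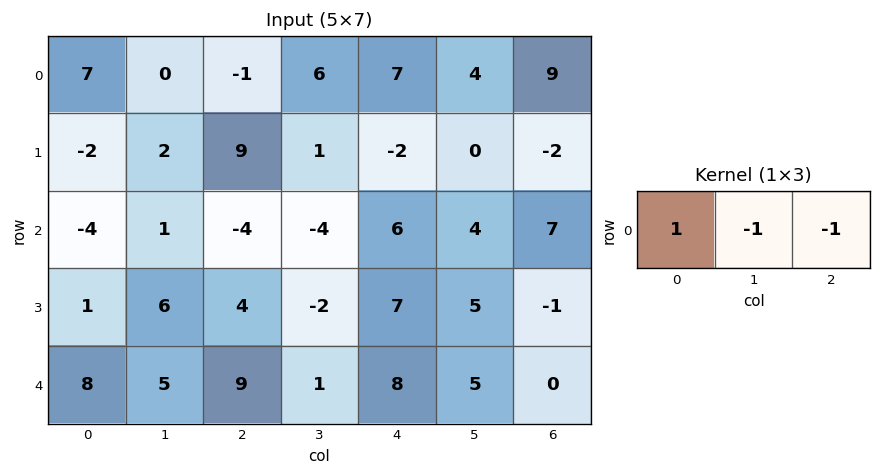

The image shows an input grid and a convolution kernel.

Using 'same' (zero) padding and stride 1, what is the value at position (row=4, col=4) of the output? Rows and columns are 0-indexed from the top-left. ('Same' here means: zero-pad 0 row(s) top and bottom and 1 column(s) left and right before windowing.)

The receptive field on the zero-padded input at this output position is [1 8 5]. Elementwise product with the kernel and sum: 1·1 + 8·-1 + 5·-1.

-12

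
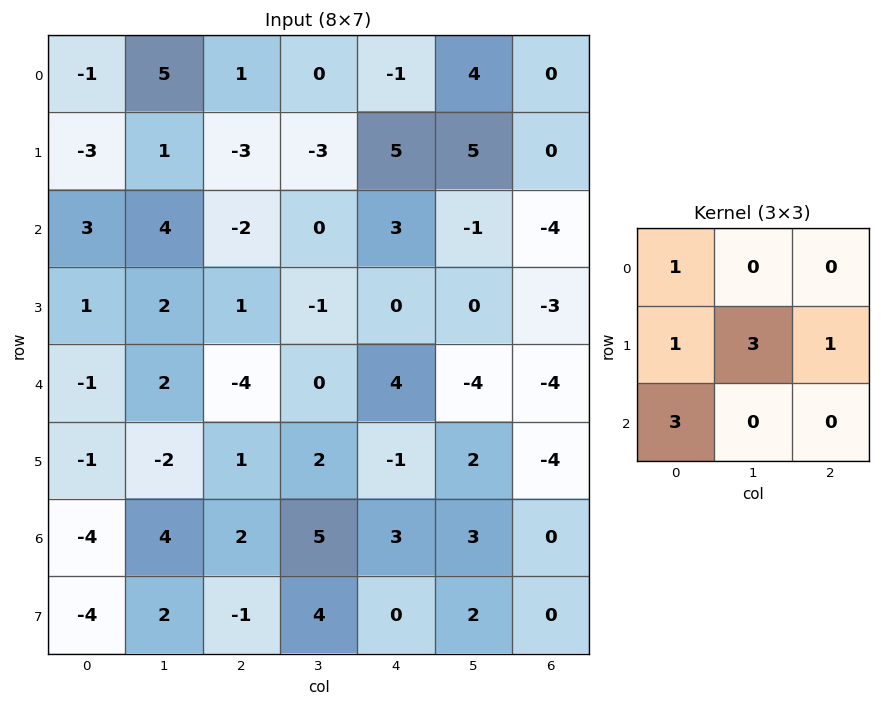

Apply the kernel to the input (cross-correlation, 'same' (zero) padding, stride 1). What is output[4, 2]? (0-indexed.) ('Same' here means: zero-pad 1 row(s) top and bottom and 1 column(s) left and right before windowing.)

-14

The receptive field on the zero-padded input at this output position is [2 1 -1 / 2 -4 0 / -2 1 2]. Elementwise product with the kernel and sum: 2·1 + 2·1 + -4·3 + 0·1 + -2·3.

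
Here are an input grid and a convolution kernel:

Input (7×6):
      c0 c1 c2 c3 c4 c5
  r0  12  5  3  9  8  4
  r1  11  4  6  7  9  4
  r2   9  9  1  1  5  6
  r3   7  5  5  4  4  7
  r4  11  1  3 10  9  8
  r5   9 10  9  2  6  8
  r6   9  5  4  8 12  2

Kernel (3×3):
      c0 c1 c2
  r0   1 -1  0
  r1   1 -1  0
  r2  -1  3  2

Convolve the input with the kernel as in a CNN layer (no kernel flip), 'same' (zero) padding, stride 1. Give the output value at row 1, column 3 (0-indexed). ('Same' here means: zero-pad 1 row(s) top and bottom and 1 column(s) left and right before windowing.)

The receptive field on the zero-padded input at this output position is [3 9 8 / 6 7 9 / 1 1 5]. Elementwise product with the kernel and sum: 3·1 + 9·-1 + 6·1 + 7·-1 + 1·-1 + 1·3 + 5·2.

5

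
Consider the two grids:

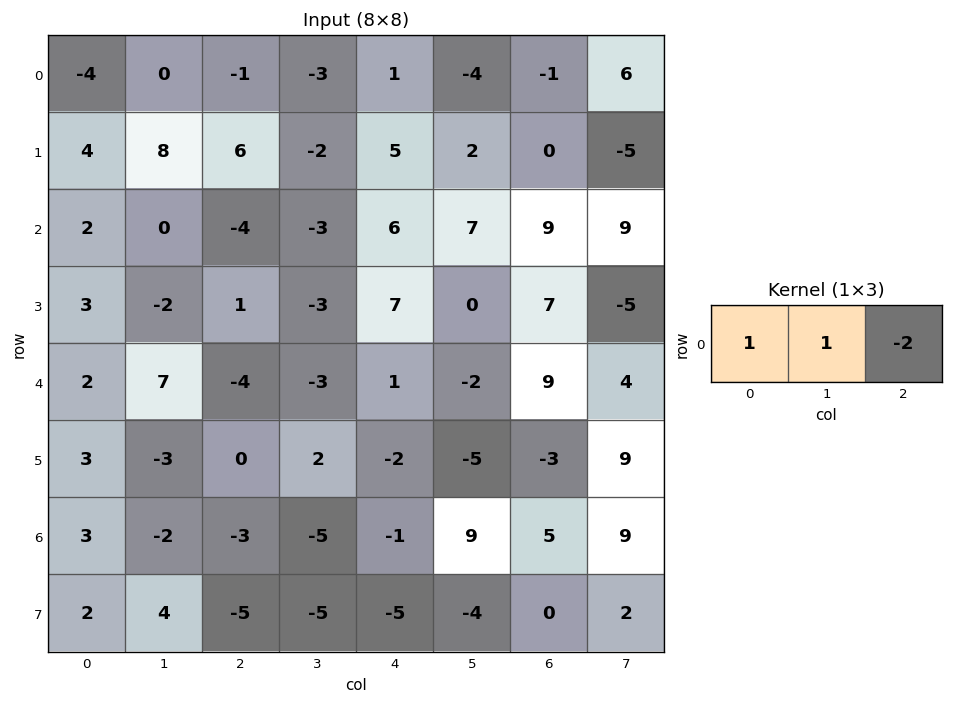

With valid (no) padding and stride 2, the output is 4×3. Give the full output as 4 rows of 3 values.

Output[0,0]: The receptive field on the input at this output position is [-4 0 -1]. Elementwise product with the kernel and sum: -4·1 + 0·1 + -1·-2.

-2 -6 -1
10 -19 -5
17 -9 -19
7 -6 -2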